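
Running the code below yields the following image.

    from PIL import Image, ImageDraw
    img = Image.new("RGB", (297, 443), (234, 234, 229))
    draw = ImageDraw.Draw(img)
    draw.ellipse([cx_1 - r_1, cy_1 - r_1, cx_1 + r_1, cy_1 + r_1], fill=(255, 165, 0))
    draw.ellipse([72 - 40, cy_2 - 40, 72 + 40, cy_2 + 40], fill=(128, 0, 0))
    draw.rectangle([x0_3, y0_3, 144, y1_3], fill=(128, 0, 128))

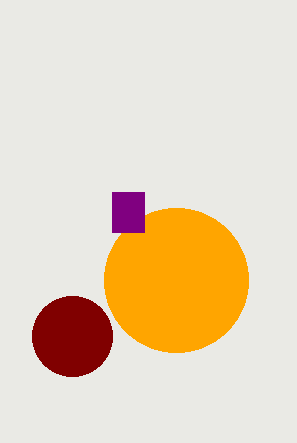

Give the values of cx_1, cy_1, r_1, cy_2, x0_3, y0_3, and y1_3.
cx_1 = 176; cy_1 = 280; r_1 = 72; cy_2 = 336; x0_3 = 112; y0_3 = 192; y1_3 = 232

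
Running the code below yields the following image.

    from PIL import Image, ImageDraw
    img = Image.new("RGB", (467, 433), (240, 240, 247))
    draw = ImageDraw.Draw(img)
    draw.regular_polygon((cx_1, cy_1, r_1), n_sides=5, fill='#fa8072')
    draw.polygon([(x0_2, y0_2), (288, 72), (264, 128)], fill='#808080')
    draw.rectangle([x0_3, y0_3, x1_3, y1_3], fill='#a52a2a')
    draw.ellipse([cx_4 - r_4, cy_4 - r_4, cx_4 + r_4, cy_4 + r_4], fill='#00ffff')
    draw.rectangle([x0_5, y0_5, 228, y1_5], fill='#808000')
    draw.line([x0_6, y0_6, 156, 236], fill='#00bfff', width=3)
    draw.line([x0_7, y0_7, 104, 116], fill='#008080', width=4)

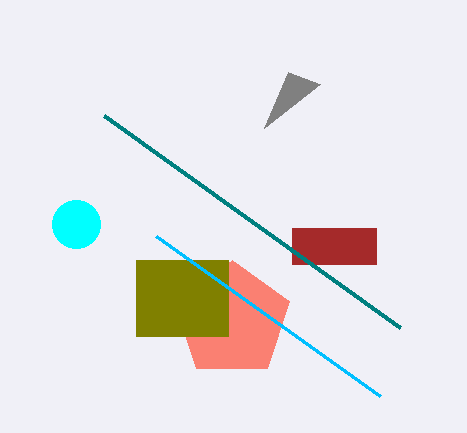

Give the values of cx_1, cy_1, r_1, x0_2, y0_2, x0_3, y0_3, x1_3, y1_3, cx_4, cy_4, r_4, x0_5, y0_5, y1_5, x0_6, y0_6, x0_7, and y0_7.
cx_1 = 232, cy_1 = 320, r_1 = 60, x0_2 = 320, y0_2 = 84, x0_3 = 292, y0_3 = 228, x1_3 = 376, y1_3 = 264, cx_4 = 76, cy_4 = 224, r_4 = 24, x0_5 = 136, y0_5 = 260, y1_5 = 336, x0_6 = 380, y0_6 = 396, x0_7 = 400, y0_7 = 328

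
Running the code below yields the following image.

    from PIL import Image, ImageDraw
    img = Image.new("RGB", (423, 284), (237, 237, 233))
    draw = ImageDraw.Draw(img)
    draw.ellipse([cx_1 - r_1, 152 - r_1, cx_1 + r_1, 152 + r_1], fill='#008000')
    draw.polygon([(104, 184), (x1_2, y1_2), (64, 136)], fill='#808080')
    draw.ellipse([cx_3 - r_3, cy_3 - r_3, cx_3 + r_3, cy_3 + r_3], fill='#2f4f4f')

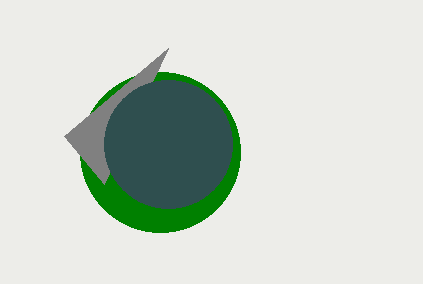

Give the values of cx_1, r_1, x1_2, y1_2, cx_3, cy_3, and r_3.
cx_1 = 160
r_1 = 80
x1_2 = 168
y1_2 = 48
cx_3 = 168
cy_3 = 144
r_3 = 64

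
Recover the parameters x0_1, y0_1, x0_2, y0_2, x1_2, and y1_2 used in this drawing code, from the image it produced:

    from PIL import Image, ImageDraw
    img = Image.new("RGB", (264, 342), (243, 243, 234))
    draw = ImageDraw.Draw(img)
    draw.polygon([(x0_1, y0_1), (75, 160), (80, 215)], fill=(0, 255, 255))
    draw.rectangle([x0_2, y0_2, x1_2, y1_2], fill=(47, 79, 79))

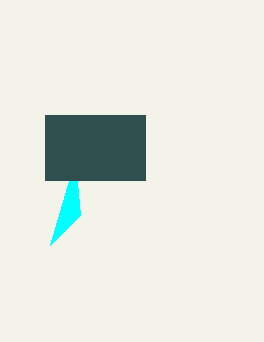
x0_1 = 50
y0_1 = 245
x0_2 = 45
y0_2 = 115
x1_2 = 145
y1_2 = 180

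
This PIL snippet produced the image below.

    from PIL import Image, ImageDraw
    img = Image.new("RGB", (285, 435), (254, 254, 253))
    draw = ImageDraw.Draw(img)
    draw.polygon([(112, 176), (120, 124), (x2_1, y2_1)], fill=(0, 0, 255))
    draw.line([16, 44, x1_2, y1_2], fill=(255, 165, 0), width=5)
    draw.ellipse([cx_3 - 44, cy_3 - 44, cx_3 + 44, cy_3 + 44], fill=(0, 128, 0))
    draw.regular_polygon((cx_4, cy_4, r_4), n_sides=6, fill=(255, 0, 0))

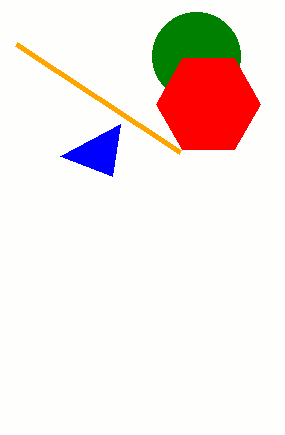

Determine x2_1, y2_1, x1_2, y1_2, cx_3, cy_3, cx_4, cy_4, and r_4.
x2_1 = 60
y2_1 = 156
x1_2 = 180
y1_2 = 152
cx_3 = 196
cy_3 = 56
cx_4 = 208
cy_4 = 104
r_4 = 52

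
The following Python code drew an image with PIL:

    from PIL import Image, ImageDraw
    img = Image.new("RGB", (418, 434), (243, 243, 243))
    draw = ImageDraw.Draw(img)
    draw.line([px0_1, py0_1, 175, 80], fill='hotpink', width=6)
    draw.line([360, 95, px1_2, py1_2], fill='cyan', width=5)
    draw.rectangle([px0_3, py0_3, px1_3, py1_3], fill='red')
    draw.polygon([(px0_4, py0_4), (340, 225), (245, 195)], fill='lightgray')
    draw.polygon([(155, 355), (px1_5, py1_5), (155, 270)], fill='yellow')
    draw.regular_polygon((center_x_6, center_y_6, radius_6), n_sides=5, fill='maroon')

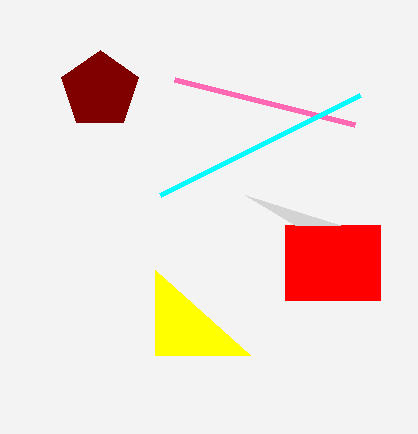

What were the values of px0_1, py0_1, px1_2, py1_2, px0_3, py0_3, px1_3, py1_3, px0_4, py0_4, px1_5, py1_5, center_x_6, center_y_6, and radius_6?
px0_1 = 355; py0_1 = 125; px1_2 = 160; py1_2 = 195; px0_3 = 285; py0_3 = 225; px1_3 = 380; py1_3 = 300; px0_4 = 295; py0_4 = 225; px1_5 = 250; py1_5 = 355; center_x_6 = 100; center_y_6 = 90; radius_6 = 40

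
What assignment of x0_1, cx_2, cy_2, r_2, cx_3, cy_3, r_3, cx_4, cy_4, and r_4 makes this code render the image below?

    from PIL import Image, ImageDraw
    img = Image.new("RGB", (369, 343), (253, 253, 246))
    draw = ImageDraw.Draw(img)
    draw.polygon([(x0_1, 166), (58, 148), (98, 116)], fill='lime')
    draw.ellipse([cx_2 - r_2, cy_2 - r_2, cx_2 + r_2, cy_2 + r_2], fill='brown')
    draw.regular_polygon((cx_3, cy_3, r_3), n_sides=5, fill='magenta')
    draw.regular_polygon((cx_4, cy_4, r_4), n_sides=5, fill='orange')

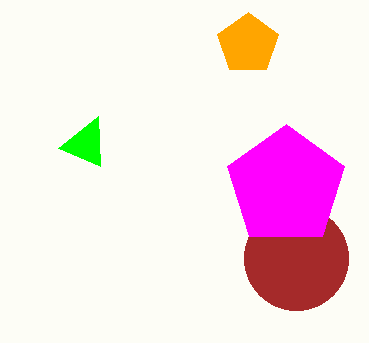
x0_1 = 100, cx_2 = 296, cy_2 = 258, r_2 = 52, cx_3 = 286, cy_3 = 186, r_3 = 62, cx_4 = 248, cy_4 = 44, r_4 = 32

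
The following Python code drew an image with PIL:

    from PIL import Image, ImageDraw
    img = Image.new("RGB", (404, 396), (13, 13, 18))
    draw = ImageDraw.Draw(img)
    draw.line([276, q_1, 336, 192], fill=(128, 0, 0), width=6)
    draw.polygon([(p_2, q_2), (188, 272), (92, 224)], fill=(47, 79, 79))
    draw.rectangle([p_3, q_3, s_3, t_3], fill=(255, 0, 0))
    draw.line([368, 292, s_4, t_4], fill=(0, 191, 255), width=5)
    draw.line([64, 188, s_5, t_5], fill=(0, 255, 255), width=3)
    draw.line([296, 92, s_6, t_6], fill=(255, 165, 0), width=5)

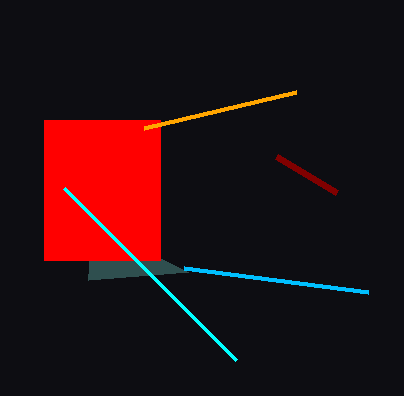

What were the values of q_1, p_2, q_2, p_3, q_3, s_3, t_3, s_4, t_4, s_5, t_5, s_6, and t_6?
q_1 = 156; p_2 = 88; q_2 = 280; p_3 = 44; q_3 = 120; s_3 = 160; t_3 = 260; s_4 = 184; t_4 = 268; s_5 = 236; t_5 = 360; s_6 = 144; t_6 = 128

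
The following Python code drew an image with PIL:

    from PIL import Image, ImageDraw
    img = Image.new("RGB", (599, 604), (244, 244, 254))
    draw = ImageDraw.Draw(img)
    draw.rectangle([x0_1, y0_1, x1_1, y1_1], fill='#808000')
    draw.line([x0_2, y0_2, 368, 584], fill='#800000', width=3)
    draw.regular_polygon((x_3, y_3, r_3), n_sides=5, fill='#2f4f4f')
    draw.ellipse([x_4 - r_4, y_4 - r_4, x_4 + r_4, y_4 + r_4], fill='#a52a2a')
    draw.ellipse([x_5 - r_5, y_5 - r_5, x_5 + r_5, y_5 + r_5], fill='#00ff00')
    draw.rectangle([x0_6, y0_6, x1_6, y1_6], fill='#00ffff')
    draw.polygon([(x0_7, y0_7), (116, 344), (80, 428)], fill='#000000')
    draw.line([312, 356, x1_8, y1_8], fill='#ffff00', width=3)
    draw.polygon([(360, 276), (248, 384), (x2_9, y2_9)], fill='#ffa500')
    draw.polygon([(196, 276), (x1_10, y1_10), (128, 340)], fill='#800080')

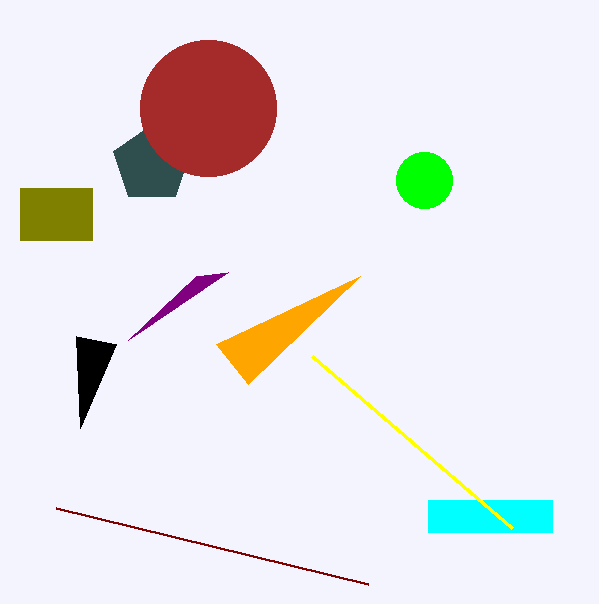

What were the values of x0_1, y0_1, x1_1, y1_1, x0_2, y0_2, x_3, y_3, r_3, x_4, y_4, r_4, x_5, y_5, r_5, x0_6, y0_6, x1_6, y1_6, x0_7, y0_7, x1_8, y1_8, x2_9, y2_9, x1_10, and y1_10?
x0_1 = 20
y0_1 = 188
x1_1 = 92
y1_1 = 240
x0_2 = 56
y0_2 = 508
x_3 = 152
y_3 = 164
r_3 = 40
x_4 = 208
y_4 = 108
r_4 = 68
x_5 = 424
y_5 = 180
r_5 = 28
x0_6 = 428
y0_6 = 500
x1_6 = 552
y1_6 = 532
x0_7 = 76
y0_7 = 336
x1_8 = 512
y1_8 = 528
x2_9 = 216
y2_9 = 344
x1_10 = 228
y1_10 = 272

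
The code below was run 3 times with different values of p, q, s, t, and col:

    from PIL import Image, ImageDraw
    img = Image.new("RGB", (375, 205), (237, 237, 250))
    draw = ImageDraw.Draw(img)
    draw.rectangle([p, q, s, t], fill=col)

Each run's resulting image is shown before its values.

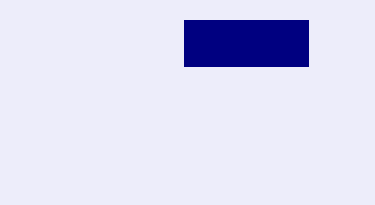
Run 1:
p = 184
q = 20
s = 308
t = 66
col = 'navy'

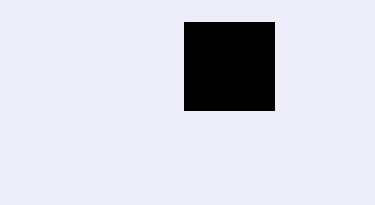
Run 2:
p = 184; q = 22; s = 274; t = 110; col = 'black'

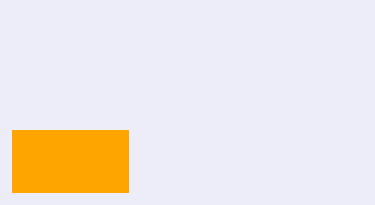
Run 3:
p = 12; q = 130; s = 128; t = 192; col = 'orange'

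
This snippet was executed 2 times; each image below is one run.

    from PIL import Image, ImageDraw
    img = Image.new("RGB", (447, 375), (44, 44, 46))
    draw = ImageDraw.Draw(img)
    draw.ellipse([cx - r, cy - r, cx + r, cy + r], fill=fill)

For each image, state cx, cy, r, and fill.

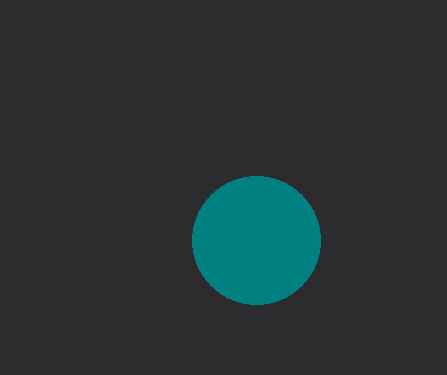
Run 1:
cx = 256
cy = 240
r = 64
fill = 'teal'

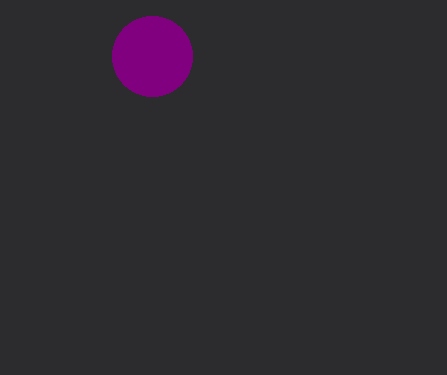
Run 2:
cx = 152; cy = 56; r = 40; fill = 'purple'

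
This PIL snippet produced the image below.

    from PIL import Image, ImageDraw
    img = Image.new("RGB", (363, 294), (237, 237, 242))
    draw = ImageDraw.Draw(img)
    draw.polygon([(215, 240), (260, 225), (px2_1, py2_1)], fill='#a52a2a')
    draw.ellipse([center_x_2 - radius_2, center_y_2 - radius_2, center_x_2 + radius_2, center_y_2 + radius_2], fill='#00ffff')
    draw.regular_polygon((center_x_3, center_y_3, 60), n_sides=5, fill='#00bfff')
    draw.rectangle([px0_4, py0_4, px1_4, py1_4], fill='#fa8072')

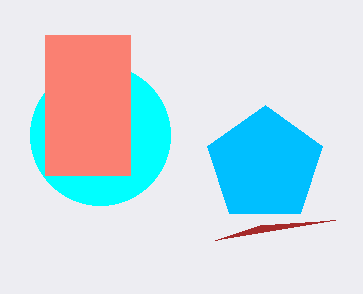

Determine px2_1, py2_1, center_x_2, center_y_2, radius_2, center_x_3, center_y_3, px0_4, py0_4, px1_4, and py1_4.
px2_1 = 335, py2_1 = 220, center_x_2 = 100, center_y_2 = 135, radius_2 = 70, center_x_3 = 265, center_y_3 = 165, px0_4 = 45, py0_4 = 35, px1_4 = 130, py1_4 = 175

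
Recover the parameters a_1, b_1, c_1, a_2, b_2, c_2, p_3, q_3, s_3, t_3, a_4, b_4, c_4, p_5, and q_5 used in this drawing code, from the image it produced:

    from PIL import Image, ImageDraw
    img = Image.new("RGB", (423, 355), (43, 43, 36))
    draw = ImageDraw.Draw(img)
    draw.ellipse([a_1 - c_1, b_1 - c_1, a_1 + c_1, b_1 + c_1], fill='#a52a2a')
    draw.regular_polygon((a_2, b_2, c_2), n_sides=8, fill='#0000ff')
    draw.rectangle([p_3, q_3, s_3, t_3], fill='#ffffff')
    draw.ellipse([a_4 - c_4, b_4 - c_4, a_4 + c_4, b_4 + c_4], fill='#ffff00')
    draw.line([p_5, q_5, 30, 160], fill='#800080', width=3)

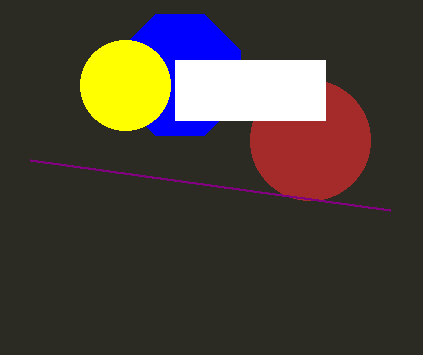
a_1 = 310
b_1 = 140
c_1 = 60
a_2 = 180
b_2 = 75
c_2 = 65
p_3 = 175
q_3 = 60
s_3 = 325
t_3 = 120
a_4 = 125
b_4 = 85
c_4 = 45
p_5 = 390
q_5 = 210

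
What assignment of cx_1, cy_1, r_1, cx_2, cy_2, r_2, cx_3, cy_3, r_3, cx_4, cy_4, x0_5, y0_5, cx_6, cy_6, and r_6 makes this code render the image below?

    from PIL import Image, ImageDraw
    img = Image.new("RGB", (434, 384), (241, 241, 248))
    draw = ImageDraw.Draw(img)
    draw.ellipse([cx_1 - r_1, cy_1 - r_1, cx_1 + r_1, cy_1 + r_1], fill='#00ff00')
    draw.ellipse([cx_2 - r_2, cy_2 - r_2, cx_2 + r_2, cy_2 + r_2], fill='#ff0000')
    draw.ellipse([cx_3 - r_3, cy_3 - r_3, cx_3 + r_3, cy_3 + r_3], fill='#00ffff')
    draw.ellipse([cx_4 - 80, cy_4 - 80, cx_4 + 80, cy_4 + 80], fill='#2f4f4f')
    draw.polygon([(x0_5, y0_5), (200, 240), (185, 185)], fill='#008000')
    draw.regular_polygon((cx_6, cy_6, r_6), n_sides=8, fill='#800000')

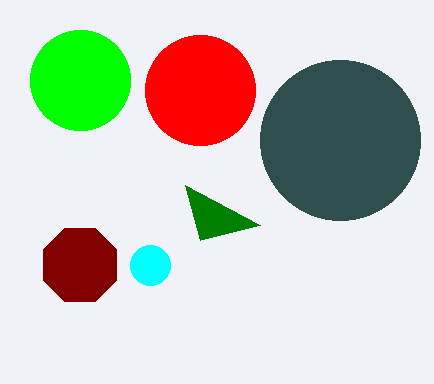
cx_1 = 80, cy_1 = 80, r_1 = 50, cx_2 = 200, cy_2 = 90, r_2 = 55, cx_3 = 150, cy_3 = 265, r_3 = 20, cx_4 = 340, cy_4 = 140, x0_5 = 260, y0_5 = 225, cx_6 = 80, cy_6 = 265, r_6 = 40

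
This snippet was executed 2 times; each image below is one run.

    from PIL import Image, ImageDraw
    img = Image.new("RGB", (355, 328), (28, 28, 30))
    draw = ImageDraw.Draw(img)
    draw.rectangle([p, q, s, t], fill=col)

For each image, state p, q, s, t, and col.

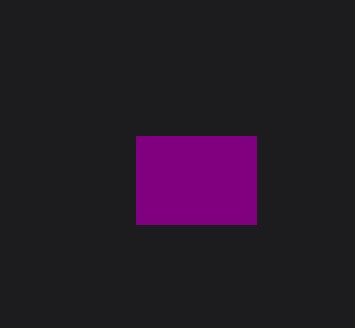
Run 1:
p = 136, q = 136, s = 256, t = 224, col = 'purple'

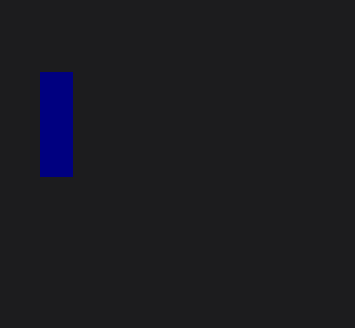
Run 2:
p = 40; q = 72; s = 72; t = 176; col = 'navy'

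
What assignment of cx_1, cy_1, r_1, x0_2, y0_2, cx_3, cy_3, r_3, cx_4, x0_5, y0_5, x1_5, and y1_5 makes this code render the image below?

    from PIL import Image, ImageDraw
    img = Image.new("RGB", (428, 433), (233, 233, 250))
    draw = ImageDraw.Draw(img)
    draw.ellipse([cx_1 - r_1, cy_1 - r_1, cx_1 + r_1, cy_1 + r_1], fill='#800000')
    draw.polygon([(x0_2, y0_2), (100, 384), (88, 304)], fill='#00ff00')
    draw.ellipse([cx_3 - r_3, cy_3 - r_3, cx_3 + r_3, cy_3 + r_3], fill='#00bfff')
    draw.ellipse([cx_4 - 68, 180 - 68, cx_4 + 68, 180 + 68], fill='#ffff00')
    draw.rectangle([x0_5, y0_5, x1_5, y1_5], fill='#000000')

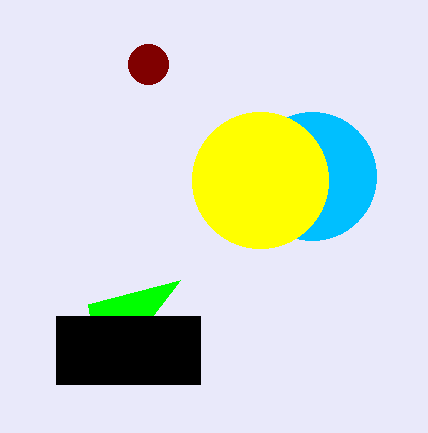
cx_1 = 148; cy_1 = 64; r_1 = 20; x0_2 = 180; y0_2 = 280; cx_3 = 312; cy_3 = 176; r_3 = 64; cx_4 = 260; x0_5 = 56; y0_5 = 316; x1_5 = 200; y1_5 = 384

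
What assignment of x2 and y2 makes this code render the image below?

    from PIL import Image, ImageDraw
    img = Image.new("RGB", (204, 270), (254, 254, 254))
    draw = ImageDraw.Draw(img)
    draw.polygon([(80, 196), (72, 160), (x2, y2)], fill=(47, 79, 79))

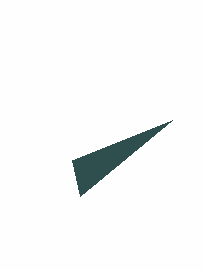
x2 = 172; y2 = 120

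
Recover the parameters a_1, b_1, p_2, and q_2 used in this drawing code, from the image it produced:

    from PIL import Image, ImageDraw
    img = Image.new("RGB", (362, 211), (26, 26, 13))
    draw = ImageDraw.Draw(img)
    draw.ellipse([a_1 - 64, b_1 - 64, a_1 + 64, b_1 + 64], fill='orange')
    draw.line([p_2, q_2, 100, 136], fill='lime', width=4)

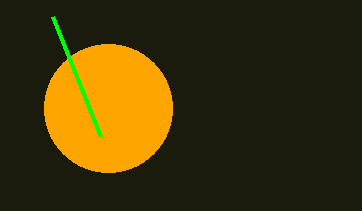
a_1 = 108
b_1 = 108
p_2 = 52
q_2 = 16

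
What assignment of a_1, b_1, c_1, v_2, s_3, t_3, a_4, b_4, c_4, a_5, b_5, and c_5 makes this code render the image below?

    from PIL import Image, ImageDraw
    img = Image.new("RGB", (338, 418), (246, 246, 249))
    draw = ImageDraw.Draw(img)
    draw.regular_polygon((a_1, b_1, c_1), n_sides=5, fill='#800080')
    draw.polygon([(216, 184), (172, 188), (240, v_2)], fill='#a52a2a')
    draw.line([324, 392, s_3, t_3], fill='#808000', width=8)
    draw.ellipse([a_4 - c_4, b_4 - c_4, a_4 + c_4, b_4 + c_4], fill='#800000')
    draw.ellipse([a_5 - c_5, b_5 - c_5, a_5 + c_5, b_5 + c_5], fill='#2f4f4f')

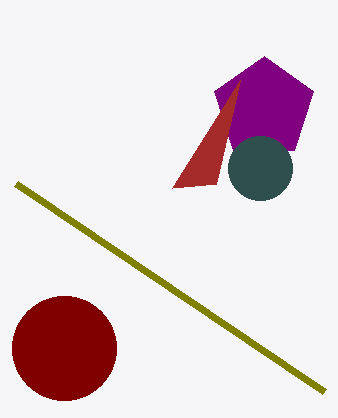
a_1 = 264; b_1 = 108; c_1 = 52; v_2 = 80; s_3 = 16; t_3 = 184; a_4 = 64; b_4 = 348; c_4 = 52; a_5 = 260; b_5 = 168; c_5 = 32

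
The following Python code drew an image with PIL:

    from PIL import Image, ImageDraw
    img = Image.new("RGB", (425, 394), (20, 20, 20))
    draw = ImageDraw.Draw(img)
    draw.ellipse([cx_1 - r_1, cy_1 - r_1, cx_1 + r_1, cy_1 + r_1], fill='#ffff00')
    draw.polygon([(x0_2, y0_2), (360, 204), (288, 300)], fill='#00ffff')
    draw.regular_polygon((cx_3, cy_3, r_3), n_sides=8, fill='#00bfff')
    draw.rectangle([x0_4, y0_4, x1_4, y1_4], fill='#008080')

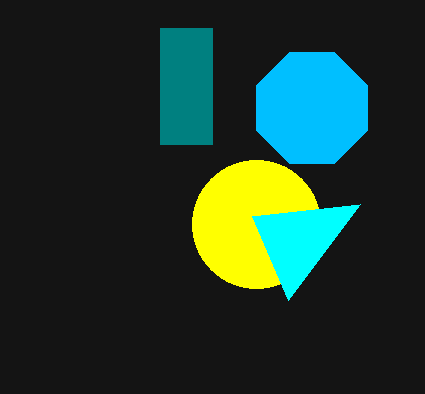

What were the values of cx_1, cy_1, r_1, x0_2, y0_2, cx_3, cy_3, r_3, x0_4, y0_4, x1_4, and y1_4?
cx_1 = 256, cy_1 = 224, r_1 = 64, x0_2 = 252, y0_2 = 216, cx_3 = 312, cy_3 = 108, r_3 = 60, x0_4 = 160, y0_4 = 28, x1_4 = 212, y1_4 = 144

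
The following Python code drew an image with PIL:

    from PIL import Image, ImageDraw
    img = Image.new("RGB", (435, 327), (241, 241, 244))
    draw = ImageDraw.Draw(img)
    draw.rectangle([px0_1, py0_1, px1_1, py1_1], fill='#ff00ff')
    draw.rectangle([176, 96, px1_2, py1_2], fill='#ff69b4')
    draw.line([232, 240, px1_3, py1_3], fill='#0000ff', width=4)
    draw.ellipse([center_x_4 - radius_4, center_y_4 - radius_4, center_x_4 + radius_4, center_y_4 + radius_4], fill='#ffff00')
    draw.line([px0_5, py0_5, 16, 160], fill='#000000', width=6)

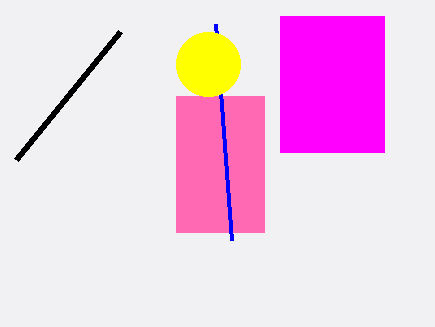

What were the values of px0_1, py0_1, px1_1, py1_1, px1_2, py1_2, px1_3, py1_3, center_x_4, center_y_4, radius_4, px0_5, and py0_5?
px0_1 = 280, py0_1 = 16, px1_1 = 384, py1_1 = 152, px1_2 = 264, py1_2 = 232, px1_3 = 216, py1_3 = 24, center_x_4 = 208, center_y_4 = 64, radius_4 = 32, px0_5 = 120, py0_5 = 32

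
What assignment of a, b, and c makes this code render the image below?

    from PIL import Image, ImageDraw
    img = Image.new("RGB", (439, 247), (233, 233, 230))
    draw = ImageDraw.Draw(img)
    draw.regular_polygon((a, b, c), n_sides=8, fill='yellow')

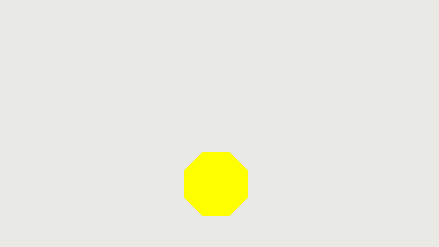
a = 216, b = 184, c = 34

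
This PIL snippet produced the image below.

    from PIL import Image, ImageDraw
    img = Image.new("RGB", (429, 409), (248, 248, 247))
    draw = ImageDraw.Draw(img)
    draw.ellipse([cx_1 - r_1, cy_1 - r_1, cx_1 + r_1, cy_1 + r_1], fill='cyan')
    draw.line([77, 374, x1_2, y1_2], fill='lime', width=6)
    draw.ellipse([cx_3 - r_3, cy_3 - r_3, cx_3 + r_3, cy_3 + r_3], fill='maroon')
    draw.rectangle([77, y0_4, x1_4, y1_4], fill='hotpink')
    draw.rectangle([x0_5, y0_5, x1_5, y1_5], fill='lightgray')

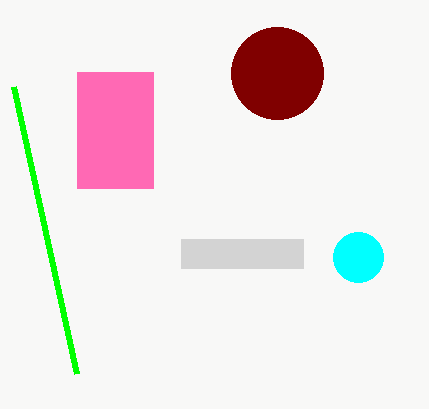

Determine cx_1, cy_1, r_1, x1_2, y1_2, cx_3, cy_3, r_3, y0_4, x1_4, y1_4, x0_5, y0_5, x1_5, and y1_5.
cx_1 = 358, cy_1 = 257, r_1 = 25, x1_2 = 14, y1_2 = 87, cx_3 = 277, cy_3 = 73, r_3 = 46, y0_4 = 72, x1_4 = 153, y1_4 = 188, x0_5 = 181, y0_5 = 239, x1_5 = 303, y1_5 = 268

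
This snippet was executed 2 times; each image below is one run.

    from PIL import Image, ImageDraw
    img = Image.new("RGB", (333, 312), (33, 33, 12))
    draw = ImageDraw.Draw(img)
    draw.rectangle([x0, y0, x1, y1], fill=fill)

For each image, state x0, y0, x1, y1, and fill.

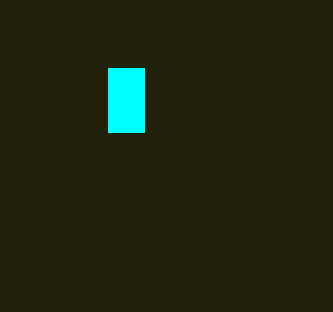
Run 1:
x0 = 108, y0 = 68, x1 = 144, y1 = 132, fill = 'cyan'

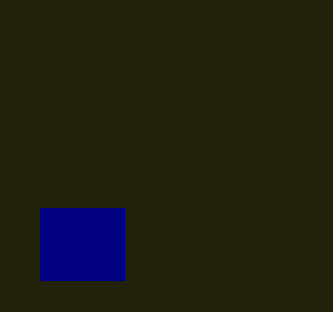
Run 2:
x0 = 40
y0 = 208
x1 = 124
y1 = 280
fill = 'navy'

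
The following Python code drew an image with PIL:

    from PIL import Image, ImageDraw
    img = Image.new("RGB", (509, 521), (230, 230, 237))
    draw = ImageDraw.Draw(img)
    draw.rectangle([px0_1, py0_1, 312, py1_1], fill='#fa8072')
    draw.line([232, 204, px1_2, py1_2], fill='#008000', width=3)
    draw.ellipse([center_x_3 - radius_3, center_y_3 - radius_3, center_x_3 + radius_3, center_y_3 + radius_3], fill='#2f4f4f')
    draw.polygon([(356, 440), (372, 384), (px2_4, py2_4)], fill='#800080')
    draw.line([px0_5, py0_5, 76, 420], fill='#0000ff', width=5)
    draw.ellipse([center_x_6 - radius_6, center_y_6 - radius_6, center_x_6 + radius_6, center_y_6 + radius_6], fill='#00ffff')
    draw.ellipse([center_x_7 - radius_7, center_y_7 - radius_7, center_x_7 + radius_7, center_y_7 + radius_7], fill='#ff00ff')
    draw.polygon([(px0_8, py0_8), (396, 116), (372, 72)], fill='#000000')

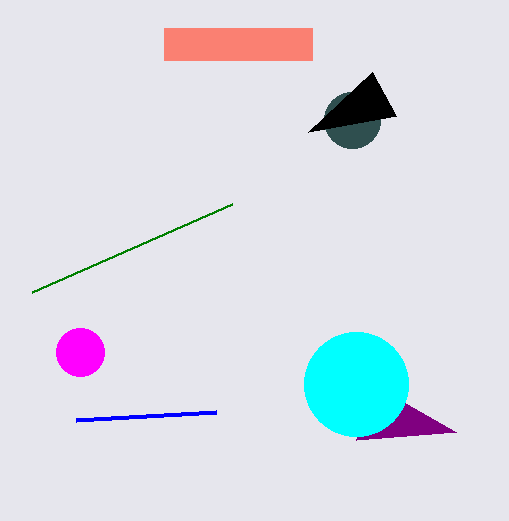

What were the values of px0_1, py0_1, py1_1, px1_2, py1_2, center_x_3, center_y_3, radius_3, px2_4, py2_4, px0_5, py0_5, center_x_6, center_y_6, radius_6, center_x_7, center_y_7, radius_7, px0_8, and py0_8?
px0_1 = 164
py0_1 = 28
py1_1 = 60
px1_2 = 32
py1_2 = 292
center_x_3 = 352
center_y_3 = 120
radius_3 = 28
px2_4 = 456
py2_4 = 432
px0_5 = 216
py0_5 = 412
center_x_6 = 356
center_y_6 = 384
radius_6 = 52
center_x_7 = 80
center_y_7 = 352
radius_7 = 24
px0_8 = 308
py0_8 = 132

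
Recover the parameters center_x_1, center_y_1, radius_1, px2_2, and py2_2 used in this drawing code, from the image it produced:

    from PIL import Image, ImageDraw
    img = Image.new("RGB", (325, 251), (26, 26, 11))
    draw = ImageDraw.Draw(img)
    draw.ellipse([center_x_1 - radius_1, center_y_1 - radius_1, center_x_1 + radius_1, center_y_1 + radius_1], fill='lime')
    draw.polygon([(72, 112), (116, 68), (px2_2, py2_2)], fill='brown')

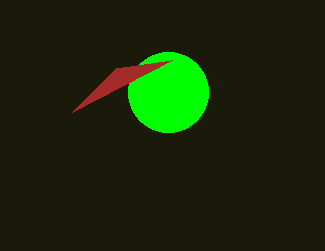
center_x_1 = 168
center_y_1 = 92
radius_1 = 40
px2_2 = 172
py2_2 = 60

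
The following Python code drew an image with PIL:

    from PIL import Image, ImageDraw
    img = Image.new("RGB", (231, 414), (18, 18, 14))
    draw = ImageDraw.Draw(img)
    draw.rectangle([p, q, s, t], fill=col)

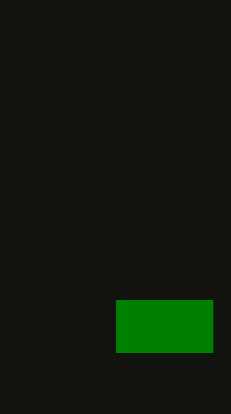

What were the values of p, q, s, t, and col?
p = 116; q = 300; s = 212; t = 352; col = 'green'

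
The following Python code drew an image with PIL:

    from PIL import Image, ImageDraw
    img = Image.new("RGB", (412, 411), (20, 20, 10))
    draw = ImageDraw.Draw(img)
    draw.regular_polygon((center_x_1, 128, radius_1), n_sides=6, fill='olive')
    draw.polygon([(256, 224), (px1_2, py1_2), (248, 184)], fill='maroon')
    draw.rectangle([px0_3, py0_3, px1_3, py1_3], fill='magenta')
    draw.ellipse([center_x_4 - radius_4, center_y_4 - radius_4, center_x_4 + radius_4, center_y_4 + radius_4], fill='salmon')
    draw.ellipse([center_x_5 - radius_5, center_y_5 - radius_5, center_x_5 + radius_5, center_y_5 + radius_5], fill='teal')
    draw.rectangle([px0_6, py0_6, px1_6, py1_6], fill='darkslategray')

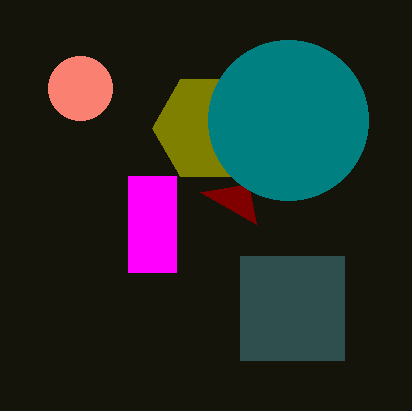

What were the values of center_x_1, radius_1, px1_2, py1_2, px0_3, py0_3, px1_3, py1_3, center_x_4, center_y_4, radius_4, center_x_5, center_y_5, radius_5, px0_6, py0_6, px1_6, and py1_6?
center_x_1 = 208, radius_1 = 56, px1_2 = 200, py1_2 = 192, px0_3 = 128, py0_3 = 176, px1_3 = 176, py1_3 = 272, center_x_4 = 80, center_y_4 = 88, radius_4 = 32, center_x_5 = 288, center_y_5 = 120, radius_5 = 80, px0_6 = 240, py0_6 = 256, px1_6 = 344, py1_6 = 360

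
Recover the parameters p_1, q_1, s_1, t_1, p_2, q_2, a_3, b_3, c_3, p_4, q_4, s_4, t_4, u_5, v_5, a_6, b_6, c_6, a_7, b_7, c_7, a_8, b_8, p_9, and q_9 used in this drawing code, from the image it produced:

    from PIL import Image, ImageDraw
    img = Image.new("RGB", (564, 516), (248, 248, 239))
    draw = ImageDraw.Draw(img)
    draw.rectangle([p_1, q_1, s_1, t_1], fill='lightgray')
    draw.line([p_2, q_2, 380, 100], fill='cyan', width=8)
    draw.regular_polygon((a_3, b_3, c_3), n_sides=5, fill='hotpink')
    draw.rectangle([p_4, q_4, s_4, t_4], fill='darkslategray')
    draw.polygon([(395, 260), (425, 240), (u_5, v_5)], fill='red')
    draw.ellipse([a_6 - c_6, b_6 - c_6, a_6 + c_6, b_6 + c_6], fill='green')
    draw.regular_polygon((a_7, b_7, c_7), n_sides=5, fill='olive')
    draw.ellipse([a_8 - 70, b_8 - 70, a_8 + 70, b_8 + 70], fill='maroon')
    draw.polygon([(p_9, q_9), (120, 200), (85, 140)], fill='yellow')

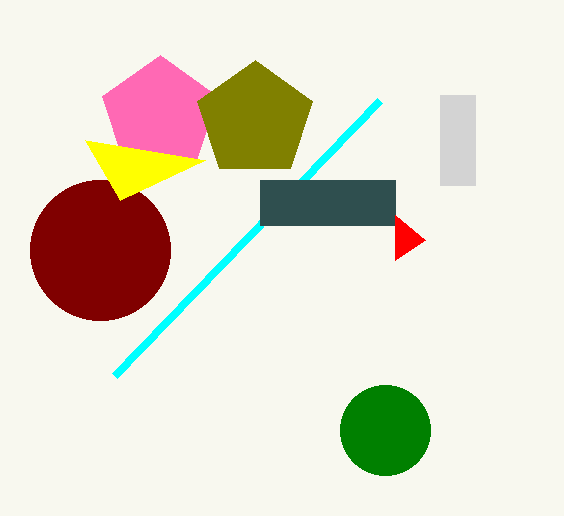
p_1 = 440
q_1 = 95
s_1 = 475
t_1 = 185
p_2 = 115
q_2 = 375
a_3 = 160
b_3 = 115
c_3 = 60
p_4 = 260
q_4 = 180
s_4 = 395
t_4 = 225
u_5 = 395
v_5 = 215
a_6 = 385
b_6 = 430
c_6 = 45
a_7 = 255
b_7 = 120
c_7 = 60
a_8 = 100
b_8 = 250
p_9 = 205
q_9 = 160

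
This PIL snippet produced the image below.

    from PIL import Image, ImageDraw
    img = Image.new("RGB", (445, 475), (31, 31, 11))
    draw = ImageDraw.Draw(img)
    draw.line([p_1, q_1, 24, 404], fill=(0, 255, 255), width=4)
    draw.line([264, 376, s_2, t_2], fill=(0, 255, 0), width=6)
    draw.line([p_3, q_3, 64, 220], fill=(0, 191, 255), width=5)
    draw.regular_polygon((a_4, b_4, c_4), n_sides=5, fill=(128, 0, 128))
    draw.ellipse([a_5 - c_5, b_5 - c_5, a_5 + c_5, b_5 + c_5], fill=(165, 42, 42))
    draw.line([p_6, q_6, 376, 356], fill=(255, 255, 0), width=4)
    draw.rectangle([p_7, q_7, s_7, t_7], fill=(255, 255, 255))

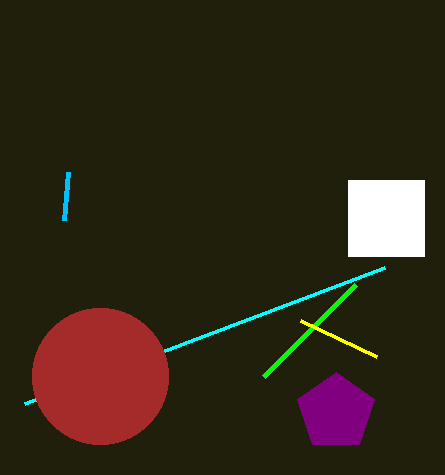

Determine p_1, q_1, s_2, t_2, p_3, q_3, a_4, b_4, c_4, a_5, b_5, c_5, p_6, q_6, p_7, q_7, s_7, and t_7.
p_1 = 384
q_1 = 268
s_2 = 356
t_2 = 284
p_3 = 68
q_3 = 172
a_4 = 336
b_4 = 412
c_4 = 40
a_5 = 100
b_5 = 376
c_5 = 68
p_6 = 300
q_6 = 320
p_7 = 348
q_7 = 180
s_7 = 424
t_7 = 256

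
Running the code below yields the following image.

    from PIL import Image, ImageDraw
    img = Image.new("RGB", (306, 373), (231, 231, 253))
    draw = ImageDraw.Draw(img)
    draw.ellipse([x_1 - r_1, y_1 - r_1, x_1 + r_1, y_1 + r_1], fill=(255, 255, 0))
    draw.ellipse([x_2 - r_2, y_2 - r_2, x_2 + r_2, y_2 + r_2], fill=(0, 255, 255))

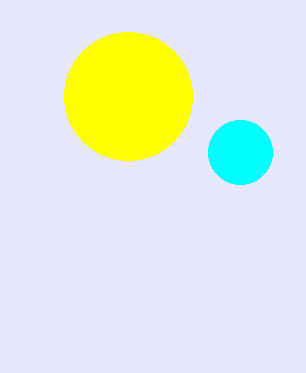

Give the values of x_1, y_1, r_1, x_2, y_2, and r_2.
x_1 = 128
y_1 = 96
r_1 = 64
x_2 = 240
y_2 = 152
r_2 = 32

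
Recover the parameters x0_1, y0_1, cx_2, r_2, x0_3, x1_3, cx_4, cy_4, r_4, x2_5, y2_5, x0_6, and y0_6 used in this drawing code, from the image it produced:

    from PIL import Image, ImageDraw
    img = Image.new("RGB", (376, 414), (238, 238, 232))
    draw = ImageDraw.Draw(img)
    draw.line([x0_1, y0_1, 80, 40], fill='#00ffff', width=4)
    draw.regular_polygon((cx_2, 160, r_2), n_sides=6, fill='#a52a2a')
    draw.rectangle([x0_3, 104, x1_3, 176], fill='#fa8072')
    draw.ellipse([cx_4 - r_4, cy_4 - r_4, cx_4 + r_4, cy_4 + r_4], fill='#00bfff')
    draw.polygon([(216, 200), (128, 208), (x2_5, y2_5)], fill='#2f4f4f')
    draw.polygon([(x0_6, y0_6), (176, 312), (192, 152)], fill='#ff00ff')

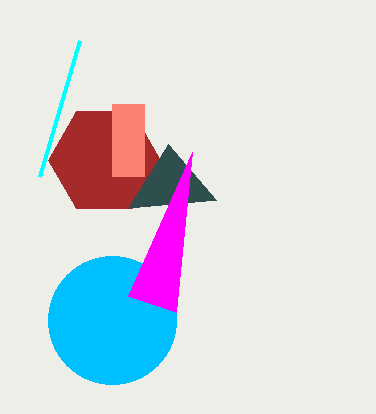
x0_1 = 40
y0_1 = 176
cx_2 = 104
r_2 = 56
x0_3 = 112
x1_3 = 144
cx_4 = 112
cy_4 = 320
r_4 = 64
x2_5 = 168
y2_5 = 144
x0_6 = 128
y0_6 = 296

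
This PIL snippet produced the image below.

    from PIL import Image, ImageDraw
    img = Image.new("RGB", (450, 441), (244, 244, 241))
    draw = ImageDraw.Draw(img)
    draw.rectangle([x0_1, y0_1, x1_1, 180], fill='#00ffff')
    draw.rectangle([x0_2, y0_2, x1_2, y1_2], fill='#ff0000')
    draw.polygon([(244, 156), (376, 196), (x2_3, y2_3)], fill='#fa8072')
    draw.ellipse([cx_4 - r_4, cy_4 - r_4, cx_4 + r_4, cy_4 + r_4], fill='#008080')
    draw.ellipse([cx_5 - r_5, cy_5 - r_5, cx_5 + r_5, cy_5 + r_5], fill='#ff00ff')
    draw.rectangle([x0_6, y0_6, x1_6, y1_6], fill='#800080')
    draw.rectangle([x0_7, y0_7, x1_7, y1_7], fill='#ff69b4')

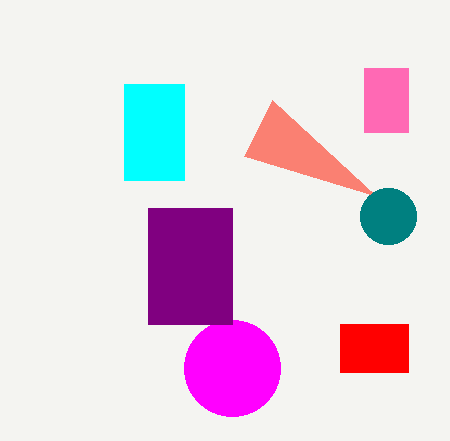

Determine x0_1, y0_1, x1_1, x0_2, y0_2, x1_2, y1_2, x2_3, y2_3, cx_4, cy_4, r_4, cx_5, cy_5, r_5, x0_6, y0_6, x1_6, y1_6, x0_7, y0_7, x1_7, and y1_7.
x0_1 = 124, y0_1 = 84, x1_1 = 184, x0_2 = 340, y0_2 = 324, x1_2 = 408, y1_2 = 372, x2_3 = 272, y2_3 = 100, cx_4 = 388, cy_4 = 216, r_4 = 28, cx_5 = 232, cy_5 = 368, r_5 = 48, x0_6 = 148, y0_6 = 208, x1_6 = 232, y1_6 = 324, x0_7 = 364, y0_7 = 68, x1_7 = 408, y1_7 = 132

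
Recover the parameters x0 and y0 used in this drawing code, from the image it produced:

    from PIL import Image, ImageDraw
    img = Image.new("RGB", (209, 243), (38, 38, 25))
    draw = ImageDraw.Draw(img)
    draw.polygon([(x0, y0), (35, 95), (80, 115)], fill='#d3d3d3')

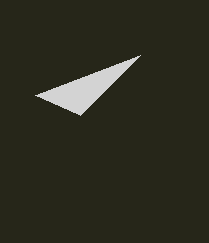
x0 = 140, y0 = 55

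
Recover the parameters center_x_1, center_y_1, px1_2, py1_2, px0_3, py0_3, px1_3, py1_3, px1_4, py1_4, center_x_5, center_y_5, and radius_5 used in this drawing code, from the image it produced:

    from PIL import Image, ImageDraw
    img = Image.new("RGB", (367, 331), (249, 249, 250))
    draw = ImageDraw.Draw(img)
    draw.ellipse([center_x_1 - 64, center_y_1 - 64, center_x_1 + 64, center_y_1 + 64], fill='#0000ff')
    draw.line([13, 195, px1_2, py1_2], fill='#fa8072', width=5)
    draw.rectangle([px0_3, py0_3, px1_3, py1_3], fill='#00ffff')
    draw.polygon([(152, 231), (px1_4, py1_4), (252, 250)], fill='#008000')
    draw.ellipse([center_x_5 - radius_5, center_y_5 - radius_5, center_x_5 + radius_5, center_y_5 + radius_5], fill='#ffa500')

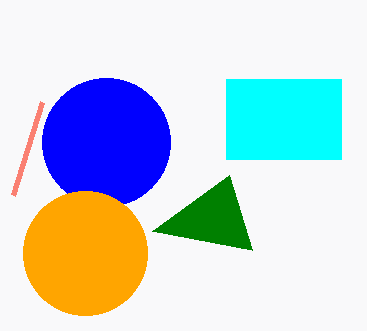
center_x_1 = 106; center_y_1 = 142; px1_2 = 42; py1_2 = 102; px0_3 = 226; py0_3 = 79; px1_3 = 341; py1_3 = 159; px1_4 = 229; py1_4 = 175; center_x_5 = 85; center_y_5 = 253; radius_5 = 62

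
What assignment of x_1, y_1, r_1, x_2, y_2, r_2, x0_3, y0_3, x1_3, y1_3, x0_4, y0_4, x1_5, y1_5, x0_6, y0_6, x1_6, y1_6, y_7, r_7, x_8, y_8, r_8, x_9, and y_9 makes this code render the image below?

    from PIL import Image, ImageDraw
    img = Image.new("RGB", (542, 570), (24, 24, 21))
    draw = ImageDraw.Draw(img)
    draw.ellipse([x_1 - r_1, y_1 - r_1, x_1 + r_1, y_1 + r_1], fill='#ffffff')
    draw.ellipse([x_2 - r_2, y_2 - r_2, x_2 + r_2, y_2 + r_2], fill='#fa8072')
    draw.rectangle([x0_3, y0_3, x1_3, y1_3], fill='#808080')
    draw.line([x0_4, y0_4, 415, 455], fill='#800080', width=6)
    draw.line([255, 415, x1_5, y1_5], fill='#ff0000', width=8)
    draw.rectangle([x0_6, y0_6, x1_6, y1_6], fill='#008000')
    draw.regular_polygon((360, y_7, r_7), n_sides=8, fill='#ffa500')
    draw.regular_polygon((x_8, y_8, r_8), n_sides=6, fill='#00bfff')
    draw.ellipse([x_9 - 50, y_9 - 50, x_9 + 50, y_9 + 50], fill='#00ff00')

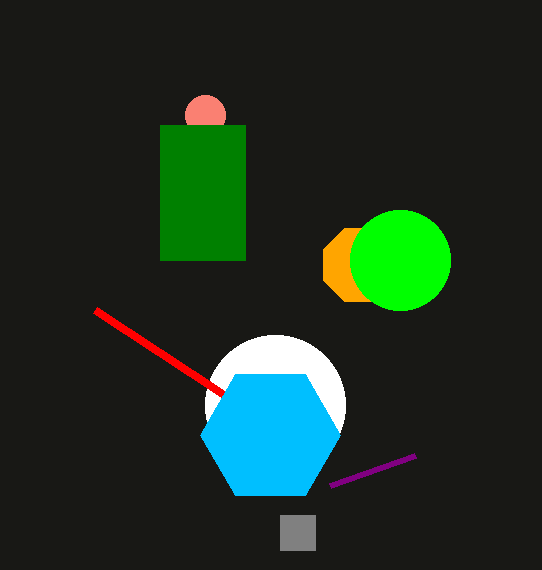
x_1 = 275
y_1 = 405
r_1 = 70
x_2 = 205
y_2 = 115
r_2 = 20
x0_3 = 280
y0_3 = 515
x1_3 = 315
y1_3 = 550
x0_4 = 330
y0_4 = 485
x1_5 = 95
y1_5 = 310
x0_6 = 160
y0_6 = 125
x1_6 = 245
y1_6 = 260
y_7 = 265
r_7 = 40
x_8 = 270
y_8 = 435
r_8 = 70
x_9 = 400
y_9 = 260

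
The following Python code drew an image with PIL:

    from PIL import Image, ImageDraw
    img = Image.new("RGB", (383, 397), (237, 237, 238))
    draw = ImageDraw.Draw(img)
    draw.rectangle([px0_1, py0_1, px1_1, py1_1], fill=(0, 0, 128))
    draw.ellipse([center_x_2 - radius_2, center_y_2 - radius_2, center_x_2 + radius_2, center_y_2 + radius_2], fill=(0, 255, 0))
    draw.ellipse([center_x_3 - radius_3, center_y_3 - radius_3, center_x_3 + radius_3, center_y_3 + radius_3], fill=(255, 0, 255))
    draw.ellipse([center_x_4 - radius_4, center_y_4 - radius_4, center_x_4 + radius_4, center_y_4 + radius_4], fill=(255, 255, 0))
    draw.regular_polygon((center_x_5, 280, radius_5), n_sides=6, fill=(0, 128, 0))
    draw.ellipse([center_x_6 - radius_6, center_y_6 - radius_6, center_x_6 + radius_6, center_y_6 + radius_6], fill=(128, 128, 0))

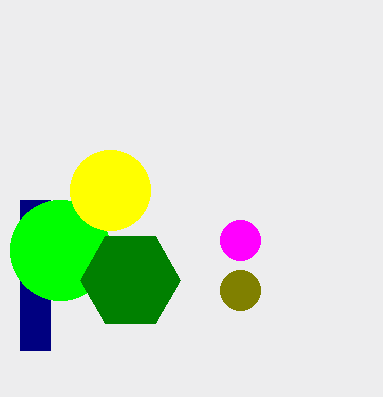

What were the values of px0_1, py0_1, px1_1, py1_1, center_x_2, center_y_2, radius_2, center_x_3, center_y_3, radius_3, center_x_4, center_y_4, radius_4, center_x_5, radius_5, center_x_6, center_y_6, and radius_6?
px0_1 = 20; py0_1 = 200; px1_1 = 50; py1_1 = 350; center_x_2 = 60; center_y_2 = 250; radius_2 = 50; center_x_3 = 240; center_y_3 = 240; radius_3 = 20; center_x_4 = 110; center_y_4 = 190; radius_4 = 40; center_x_5 = 130; radius_5 = 50; center_x_6 = 240; center_y_6 = 290; radius_6 = 20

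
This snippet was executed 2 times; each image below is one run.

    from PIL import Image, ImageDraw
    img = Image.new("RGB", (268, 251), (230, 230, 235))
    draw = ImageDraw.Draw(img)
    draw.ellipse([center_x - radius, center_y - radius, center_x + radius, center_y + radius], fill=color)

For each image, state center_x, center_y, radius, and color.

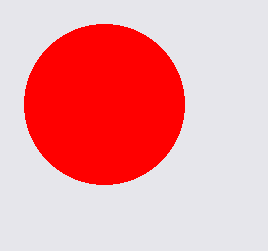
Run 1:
center_x = 104, center_y = 104, radius = 80, color = 'red'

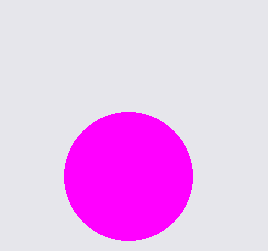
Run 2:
center_x = 128; center_y = 176; radius = 64; color = 'magenta'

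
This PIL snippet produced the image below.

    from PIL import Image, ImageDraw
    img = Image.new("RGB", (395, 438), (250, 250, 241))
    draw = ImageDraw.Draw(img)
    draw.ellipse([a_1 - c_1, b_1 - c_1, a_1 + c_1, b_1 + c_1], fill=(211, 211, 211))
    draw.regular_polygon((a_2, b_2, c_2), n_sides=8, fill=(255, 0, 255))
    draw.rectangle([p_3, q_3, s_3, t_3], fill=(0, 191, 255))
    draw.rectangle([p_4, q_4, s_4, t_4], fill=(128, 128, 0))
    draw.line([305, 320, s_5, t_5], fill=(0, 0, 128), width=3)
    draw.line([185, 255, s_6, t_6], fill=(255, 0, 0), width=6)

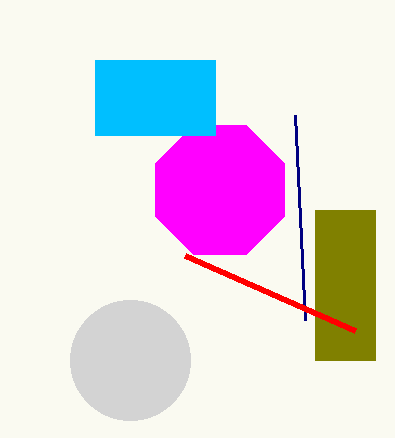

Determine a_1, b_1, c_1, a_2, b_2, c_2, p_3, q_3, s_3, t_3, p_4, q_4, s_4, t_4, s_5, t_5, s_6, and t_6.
a_1 = 130
b_1 = 360
c_1 = 60
a_2 = 220
b_2 = 190
c_2 = 70
p_3 = 95
q_3 = 60
s_3 = 215
t_3 = 135
p_4 = 315
q_4 = 210
s_4 = 375
t_4 = 360
s_5 = 295
t_5 = 115
s_6 = 355
t_6 = 330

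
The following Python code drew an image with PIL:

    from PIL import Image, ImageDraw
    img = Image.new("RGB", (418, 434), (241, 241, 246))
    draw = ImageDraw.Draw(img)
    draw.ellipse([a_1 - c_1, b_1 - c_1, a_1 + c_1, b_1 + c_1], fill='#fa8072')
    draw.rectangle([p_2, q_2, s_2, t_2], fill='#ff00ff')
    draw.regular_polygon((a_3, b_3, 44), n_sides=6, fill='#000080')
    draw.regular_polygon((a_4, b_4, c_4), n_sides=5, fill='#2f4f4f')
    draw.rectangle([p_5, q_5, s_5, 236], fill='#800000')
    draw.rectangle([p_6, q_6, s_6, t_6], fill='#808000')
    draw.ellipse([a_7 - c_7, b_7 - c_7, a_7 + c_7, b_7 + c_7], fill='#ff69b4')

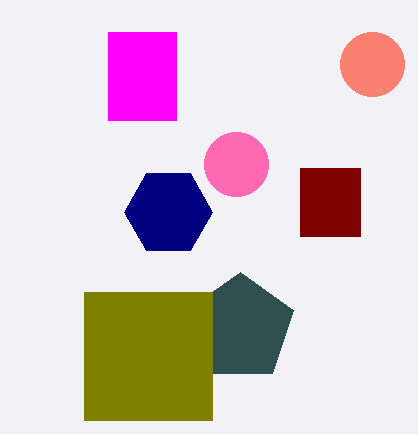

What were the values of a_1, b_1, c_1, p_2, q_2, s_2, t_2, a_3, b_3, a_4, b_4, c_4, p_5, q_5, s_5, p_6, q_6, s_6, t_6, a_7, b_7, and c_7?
a_1 = 372; b_1 = 64; c_1 = 32; p_2 = 108; q_2 = 32; s_2 = 176; t_2 = 120; a_3 = 168; b_3 = 212; a_4 = 240; b_4 = 328; c_4 = 56; p_5 = 300; q_5 = 168; s_5 = 360; p_6 = 84; q_6 = 292; s_6 = 212; t_6 = 420; a_7 = 236; b_7 = 164; c_7 = 32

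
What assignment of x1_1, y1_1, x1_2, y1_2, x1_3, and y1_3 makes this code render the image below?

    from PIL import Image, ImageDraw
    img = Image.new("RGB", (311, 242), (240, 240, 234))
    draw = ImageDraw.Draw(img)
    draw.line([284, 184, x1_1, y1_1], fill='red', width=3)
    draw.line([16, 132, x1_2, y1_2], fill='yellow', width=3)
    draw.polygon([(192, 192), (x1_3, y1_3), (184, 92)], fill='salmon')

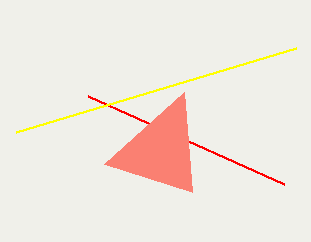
x1_1 = 88; y1_1 = 96; x1_2 = 296; y1_2 = 48; x1_3 = 104; y1_3 = 164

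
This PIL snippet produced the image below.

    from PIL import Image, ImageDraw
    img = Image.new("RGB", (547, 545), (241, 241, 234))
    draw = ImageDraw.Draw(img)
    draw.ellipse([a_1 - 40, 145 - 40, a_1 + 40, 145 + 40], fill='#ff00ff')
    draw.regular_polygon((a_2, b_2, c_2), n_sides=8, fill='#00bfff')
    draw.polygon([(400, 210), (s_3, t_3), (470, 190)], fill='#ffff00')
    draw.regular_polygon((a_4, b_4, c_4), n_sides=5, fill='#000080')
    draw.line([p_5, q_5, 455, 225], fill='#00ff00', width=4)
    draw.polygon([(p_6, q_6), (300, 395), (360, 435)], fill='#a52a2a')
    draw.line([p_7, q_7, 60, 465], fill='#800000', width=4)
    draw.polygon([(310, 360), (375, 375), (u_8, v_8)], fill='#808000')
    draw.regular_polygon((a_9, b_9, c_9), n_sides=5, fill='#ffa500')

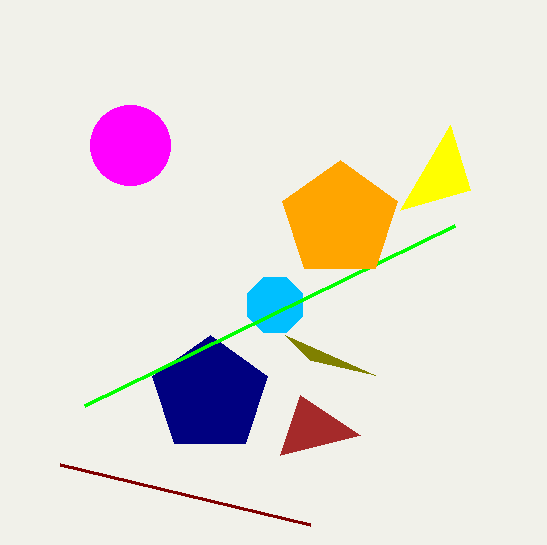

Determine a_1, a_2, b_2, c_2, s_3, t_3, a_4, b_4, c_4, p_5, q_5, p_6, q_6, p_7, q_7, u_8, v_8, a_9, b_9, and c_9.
a_1 = 130; a_2 = 275; b_2 = 305; c_2 = 30; s_3 = 450; t_3 = 125; a_4 = 210; b_4 = 395; c_4 = 60; p_5 = 85; q_5 = 405; p_6 = 280; q_6 = 455; p_7 = 310; q_7 = 525; u_8 = 285; v_8 = 335; a_9 = 340; b_9 = 220; c_9 = 60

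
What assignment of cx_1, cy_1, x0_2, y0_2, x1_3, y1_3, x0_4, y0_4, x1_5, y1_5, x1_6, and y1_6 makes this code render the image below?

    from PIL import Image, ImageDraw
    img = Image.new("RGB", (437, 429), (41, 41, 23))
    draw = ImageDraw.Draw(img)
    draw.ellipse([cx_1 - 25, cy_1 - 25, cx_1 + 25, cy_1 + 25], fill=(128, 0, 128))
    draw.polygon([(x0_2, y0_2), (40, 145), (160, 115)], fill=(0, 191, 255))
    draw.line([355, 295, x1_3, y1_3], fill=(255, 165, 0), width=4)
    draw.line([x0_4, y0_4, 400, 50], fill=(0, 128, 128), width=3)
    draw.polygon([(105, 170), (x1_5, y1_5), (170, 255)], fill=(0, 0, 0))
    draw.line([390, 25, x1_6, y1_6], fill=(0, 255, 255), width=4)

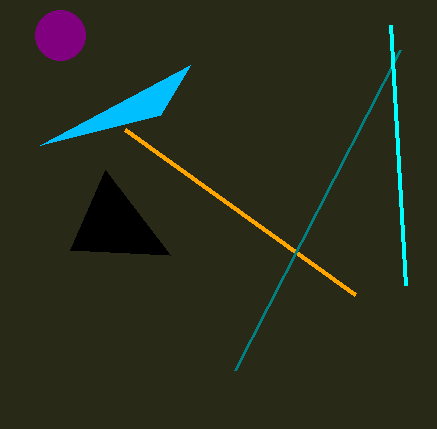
cx_1 = 60; cy_1 = 35; x0_2 = 190; y0_2 = 65; x1_3 = 125; y1_3 = 130; x0_4 = 235; y0_4 = 370; x1_5 = 70; y1_5 = 250; x1_6 = 405; y1_6 = 285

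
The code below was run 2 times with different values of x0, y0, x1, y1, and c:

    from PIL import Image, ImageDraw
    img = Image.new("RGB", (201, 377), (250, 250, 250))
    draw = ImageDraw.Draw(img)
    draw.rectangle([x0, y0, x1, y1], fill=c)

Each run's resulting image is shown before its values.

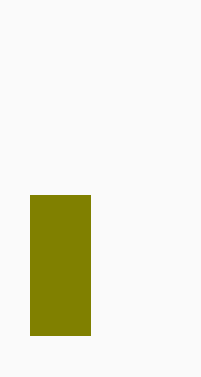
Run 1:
x0 = 30
y0 = 195
x1 = 90
y1 = 335
c = 'olive'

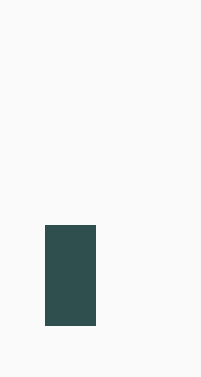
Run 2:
x0 = 45
y0 = 225
x1 = 95
y1 = 325
c = 'darkslategray'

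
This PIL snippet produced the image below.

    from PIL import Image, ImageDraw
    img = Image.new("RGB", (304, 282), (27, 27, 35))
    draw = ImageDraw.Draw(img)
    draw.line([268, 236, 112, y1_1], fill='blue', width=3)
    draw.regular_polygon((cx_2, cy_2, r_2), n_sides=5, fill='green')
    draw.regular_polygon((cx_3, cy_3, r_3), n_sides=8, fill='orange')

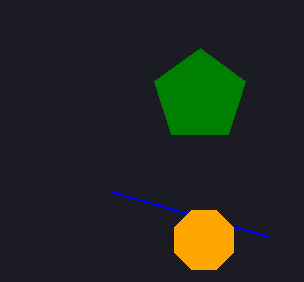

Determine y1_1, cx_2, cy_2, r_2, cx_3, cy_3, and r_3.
y1_1 = 192; cx_2 = 200; cy_2 = 96; r_2 = 48; cx_3 = 204; cy_3 = 240; r_3 = 32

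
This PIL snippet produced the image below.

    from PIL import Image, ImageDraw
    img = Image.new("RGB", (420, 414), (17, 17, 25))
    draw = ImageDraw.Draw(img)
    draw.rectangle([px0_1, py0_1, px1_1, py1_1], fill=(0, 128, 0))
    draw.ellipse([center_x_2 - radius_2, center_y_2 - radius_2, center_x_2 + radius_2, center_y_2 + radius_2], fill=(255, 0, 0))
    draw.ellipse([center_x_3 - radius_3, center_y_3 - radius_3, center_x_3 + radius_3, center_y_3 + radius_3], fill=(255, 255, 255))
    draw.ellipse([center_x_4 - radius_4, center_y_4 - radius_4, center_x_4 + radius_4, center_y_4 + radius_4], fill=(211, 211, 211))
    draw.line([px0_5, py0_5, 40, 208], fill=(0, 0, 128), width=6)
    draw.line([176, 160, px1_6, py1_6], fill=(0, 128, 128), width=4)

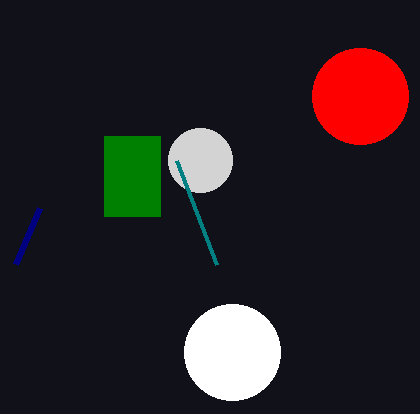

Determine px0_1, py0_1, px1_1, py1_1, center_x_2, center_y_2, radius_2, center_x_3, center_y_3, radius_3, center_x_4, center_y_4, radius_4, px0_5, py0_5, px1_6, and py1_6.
px0_1 = 104; py0_1 = 136; px1_1 = 160; py1_1 = 216; center_x_2 = 360; center_y_2 = 96; radius_2 = 48; center_x_3 = 232; center_y_3 = 352; radius_3 = 48; center_x_4 = 200; center_y_4 = 160; radius_4 = 32; px0_5 = 16; py0_5 = 264; px1_6 = 216; py1_6 = 264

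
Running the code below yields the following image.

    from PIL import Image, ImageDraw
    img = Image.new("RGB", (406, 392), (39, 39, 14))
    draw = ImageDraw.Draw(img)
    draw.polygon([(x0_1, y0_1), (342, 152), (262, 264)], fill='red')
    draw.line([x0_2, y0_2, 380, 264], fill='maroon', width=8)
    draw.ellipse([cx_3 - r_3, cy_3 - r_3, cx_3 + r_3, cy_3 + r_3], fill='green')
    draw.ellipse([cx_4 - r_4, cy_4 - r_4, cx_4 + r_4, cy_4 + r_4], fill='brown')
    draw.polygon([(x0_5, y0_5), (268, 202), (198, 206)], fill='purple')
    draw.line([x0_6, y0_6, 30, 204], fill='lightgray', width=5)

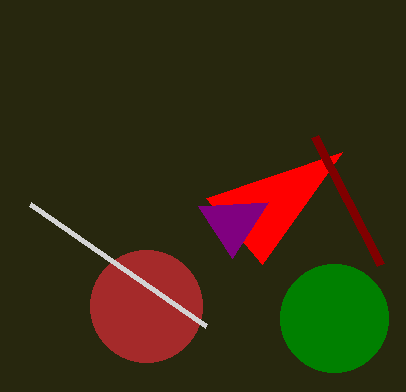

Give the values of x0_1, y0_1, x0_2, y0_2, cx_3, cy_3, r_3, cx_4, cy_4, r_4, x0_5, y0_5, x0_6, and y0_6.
x0_1 = 206; y0_1 = 198; x0_2 = 314; y0_2 = 136; cx_3 = 334; cy_3 = 318; r_3 = 54; cx_4 = 146; cy_4 = 306; r_4 = 56; x0_5 = 232; y0_5 = 258; x0_6 = 206; y0_6 = 326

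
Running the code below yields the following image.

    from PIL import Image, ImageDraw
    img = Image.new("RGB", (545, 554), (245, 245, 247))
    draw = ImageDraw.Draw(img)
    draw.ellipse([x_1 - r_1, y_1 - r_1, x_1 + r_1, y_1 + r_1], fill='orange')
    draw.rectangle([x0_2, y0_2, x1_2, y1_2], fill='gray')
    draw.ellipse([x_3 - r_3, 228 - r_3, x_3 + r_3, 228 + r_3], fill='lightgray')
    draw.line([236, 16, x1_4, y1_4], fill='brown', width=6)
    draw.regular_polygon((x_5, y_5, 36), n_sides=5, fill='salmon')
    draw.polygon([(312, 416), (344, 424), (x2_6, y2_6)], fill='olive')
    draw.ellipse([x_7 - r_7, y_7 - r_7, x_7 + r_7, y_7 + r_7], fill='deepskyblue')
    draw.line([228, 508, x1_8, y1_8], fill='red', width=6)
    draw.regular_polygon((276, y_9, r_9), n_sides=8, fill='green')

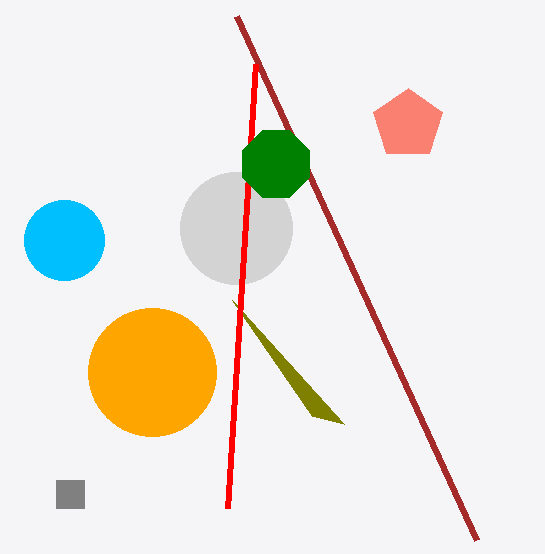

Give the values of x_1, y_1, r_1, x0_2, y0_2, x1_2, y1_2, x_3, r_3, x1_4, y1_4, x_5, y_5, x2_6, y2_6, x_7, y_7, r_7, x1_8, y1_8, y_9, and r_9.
x_1 = 152; y_1 = 372; r_1 = 64; x0_2 = 56; y0_2 = 480; x1_2 = 84; y1_2 = 508; x_3 = 236; r_3 = 56; x1_4 = 476; y1_4 = 540; x_5 = 408; y_5 = 124; x2_6 = 232; y2_6 = 300; x_7 = 64; y_7 = 240; r_7 = 40; x1_8 = 256; y1_8 = 64; y_9 = 164; r_9 = 36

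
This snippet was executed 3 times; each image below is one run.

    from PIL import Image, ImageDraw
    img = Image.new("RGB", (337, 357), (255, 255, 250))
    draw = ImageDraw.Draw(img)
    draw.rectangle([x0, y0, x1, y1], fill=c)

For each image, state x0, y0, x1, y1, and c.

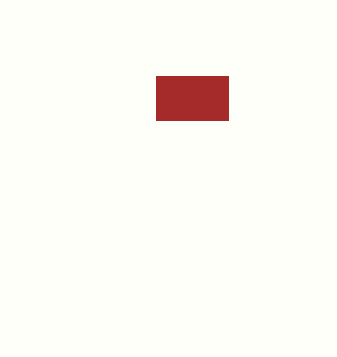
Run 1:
x0 = 156, y0 = 76, x1 = 228, y1 = 120, c = 'brown'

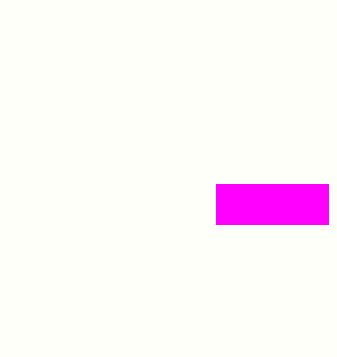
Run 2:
x0 = 216; y0 = 184; x1 = 328; y1 = 224; c = 'magenta'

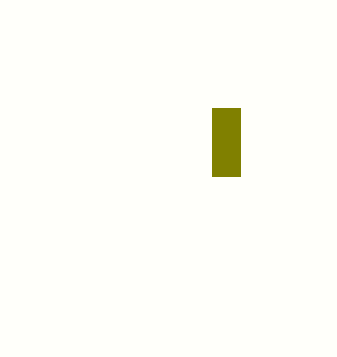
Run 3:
x0 = 212
y0 = 108
x1 = 240
y1 = 176
c = 'olive'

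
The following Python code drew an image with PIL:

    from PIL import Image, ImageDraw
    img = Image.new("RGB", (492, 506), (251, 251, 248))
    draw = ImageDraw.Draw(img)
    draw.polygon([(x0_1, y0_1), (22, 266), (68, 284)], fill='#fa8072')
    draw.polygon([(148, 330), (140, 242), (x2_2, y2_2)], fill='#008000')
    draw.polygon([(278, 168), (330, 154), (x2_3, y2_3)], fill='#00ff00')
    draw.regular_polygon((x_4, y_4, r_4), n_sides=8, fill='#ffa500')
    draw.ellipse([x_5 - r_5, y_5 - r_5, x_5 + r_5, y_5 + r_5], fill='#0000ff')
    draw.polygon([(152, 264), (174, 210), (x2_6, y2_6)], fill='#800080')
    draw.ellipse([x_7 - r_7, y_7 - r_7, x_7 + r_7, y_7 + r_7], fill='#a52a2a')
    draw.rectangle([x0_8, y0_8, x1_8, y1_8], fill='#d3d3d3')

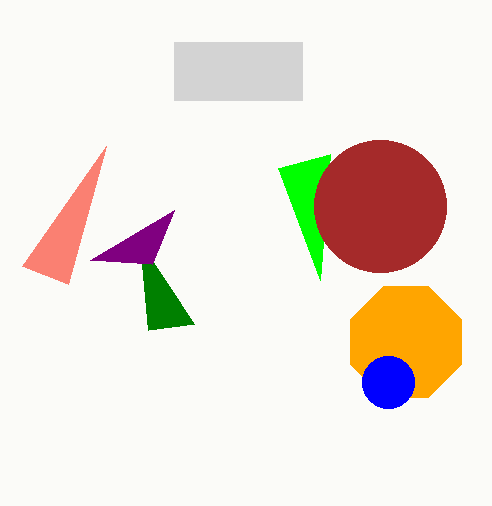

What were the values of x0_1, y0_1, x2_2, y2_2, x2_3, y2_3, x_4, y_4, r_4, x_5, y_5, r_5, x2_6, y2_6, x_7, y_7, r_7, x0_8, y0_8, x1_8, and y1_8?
x0_1 = 106, y0_1 = 146, x2_2 = 194, y2_2 = 324, x2_3 = 320, y2_3 = 280, x_4 = 406, y_4 = 342, r_4 = 60, x_5 = 388, y_5 = 382, r_5 = 26, x2_6 = 90, y2_6 = 260, x_7 = 380, y_7 = 206, r_7 = 66, x0_8 = 174, y0_8 = 42, x1_8 = 302, y1_8 = 100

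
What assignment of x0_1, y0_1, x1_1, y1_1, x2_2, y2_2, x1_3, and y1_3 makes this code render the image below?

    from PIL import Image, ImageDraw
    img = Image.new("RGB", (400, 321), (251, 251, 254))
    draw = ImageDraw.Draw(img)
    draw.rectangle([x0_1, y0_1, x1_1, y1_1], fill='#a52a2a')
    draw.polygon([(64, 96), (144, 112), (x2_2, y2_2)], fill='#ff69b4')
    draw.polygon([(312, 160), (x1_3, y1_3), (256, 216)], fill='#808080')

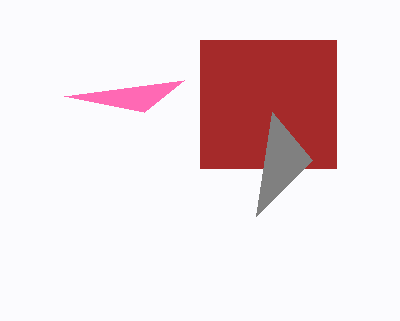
x0_1 = 200; y0_1 = 40; x1_1 = 336; y1_1 = 168; x2_2 = 184; y2_2 = 80; x1_3 = 272; y1_3 = 112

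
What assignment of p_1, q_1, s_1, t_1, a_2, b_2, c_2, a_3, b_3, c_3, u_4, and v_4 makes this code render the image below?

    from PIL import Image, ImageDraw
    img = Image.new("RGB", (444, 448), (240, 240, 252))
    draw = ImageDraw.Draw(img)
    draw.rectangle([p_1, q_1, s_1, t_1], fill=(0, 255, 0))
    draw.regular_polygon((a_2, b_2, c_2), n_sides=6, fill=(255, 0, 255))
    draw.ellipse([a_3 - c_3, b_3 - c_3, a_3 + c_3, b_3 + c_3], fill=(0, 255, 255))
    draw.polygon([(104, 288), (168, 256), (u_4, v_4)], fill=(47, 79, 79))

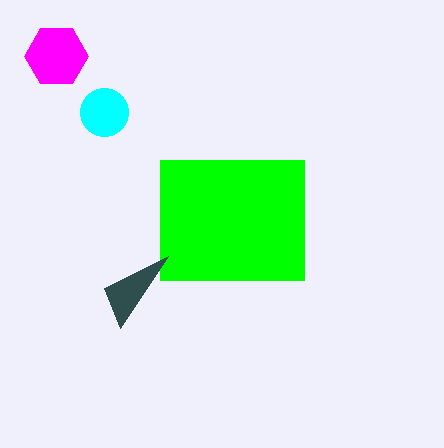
p_1 = 160, q_1 = 160, s_1 = 304, t_1 = 280, a_2 = 56, b_2 = 56, c_2 = 32, a_3 = 104, b_3 = 112, c_3 = 24, u_4 = 120, v_4 = 328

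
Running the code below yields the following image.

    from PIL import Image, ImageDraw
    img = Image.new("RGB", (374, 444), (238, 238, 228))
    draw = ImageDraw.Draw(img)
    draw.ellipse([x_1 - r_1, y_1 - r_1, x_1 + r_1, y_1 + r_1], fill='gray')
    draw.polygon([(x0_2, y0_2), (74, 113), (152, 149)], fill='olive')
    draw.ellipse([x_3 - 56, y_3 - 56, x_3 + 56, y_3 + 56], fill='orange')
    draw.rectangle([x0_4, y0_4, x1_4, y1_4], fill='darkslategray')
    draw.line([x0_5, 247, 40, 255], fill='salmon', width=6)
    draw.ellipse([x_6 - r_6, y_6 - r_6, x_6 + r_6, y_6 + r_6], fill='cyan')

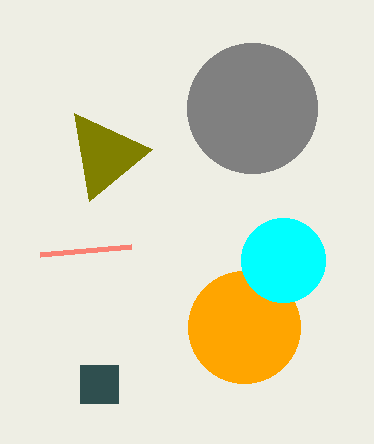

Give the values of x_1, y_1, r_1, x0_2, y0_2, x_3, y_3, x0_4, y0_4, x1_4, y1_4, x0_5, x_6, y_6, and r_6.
x_1 = 252, y_1 = 108, r_1 = 65, x0_2 = 89, y0_2 = 201, x_3 = 244, y_3 = 327, x0_4 = 80, y0_4 = 365, x1_4 = 118, y1_4 = 403, x0_5 = 131, x_6 = 283, y_6 = 260, r_6 = 42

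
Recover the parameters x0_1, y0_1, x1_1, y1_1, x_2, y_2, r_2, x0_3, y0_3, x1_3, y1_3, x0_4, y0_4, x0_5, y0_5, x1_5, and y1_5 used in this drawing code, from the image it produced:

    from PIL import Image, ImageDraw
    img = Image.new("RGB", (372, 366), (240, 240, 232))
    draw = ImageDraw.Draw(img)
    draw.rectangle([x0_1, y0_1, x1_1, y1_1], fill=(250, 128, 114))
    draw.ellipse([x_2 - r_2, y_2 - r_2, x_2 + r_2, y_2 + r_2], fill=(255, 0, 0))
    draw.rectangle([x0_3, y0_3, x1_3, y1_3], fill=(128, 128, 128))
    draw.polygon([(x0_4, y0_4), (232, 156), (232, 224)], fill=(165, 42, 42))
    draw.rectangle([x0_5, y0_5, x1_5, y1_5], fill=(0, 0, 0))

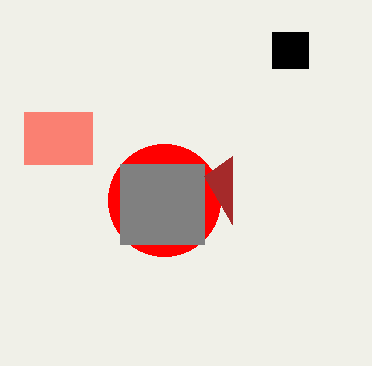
x0_1 = 24; y0_1 = 112; x1_1 = 92; y1_1 = 164; x_2 = 164; y_2 = 200; r_2 = 56; x0_3 = 120; y0_3 = 164; x1_3 = 204; y1_3 = 244; x0_4 = 204; y0_4 = 176; x0_5 = 272; y0_5 = 32; x1_5 = 308; y1_5 = 68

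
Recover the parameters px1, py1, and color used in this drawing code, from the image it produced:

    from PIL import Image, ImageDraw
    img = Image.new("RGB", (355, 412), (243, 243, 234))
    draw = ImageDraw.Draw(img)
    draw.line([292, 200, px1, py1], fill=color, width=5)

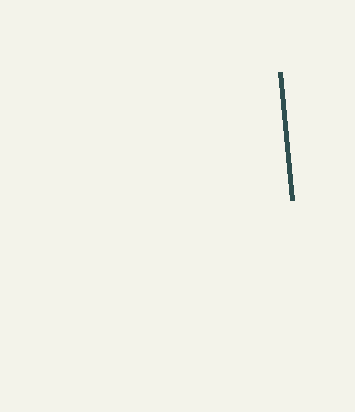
px1 = 280; py1 = 72; color = 'darkslategray'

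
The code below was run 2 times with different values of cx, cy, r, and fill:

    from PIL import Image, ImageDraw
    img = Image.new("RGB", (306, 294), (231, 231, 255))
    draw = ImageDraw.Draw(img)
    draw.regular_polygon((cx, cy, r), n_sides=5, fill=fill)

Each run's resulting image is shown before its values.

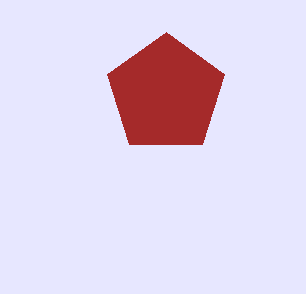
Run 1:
cx = 166, cy = 94, r = 62, fill = 'brown'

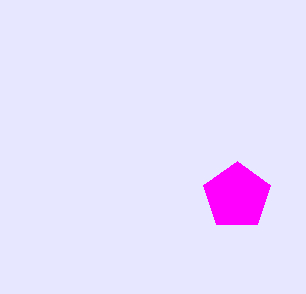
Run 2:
cx = 237; cy = 196; r = 35; fill = 'magenta'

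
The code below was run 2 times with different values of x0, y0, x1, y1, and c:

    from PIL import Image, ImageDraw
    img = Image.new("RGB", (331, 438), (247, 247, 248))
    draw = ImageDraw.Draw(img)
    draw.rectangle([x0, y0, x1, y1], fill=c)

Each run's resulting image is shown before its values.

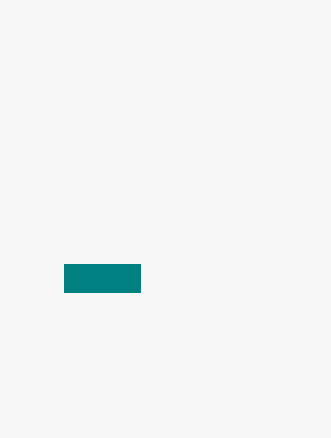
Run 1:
x0 = 64, y0 = 264, x1 = 140, y1 = 292, c = 'teal'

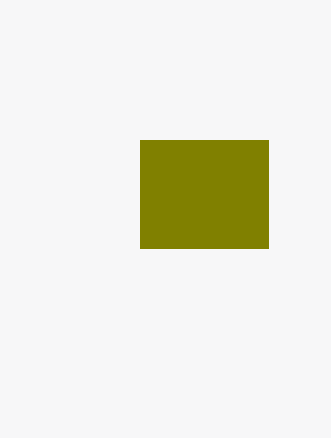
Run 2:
x0 = 140, y0 = 140, x1 = 268, y1 = 248, c = 'olive'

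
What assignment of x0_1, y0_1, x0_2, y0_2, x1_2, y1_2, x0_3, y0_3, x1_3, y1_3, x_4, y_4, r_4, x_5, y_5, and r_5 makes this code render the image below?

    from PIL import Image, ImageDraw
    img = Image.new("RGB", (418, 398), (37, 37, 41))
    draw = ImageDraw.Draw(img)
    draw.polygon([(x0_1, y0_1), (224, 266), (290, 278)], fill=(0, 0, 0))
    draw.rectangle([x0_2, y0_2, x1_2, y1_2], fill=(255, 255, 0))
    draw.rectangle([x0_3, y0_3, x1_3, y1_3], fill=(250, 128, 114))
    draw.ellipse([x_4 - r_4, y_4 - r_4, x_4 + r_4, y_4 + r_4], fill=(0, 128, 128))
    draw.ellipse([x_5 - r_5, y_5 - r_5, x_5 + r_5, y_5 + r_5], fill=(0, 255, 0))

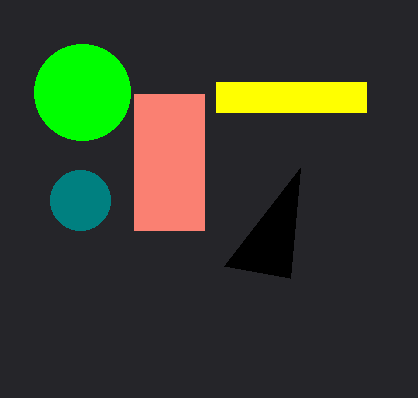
x0_1 = 300, y0_1 = 168, x0_2 = 216, y0_2 = 82, x1_2 = 366, y1_2 = 112, x0_3 = 134, y0_3 = 94, x1_3 = 204, y1_3 = 230, x_4 = 80, y_4 = 200, r_4 = 30, x_5 = 82, y_5 = 92, r_5 = 48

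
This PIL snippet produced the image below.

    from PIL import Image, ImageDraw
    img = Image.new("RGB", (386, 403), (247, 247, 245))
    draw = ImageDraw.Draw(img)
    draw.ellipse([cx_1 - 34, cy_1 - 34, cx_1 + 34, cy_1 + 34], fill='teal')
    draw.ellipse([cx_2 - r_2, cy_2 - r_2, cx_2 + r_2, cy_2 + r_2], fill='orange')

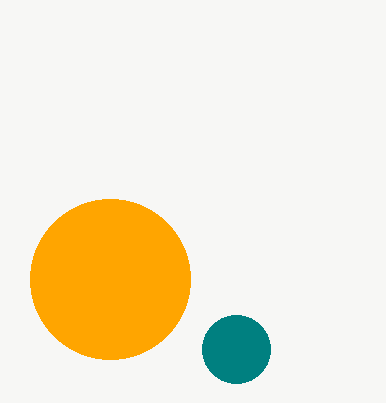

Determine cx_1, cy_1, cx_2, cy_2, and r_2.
cx_1 = 236; cy_1 = 349; cx_2 = 110; cy_2 = 279; r_2 = 80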